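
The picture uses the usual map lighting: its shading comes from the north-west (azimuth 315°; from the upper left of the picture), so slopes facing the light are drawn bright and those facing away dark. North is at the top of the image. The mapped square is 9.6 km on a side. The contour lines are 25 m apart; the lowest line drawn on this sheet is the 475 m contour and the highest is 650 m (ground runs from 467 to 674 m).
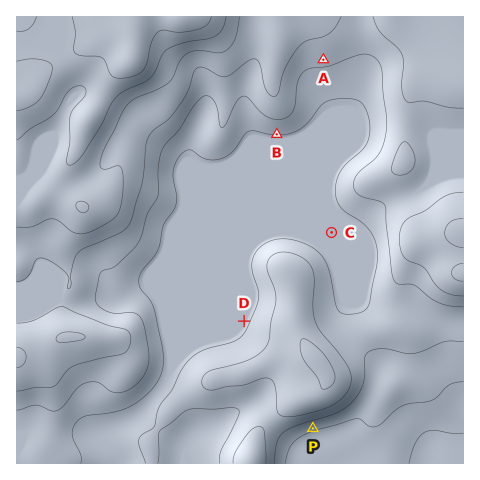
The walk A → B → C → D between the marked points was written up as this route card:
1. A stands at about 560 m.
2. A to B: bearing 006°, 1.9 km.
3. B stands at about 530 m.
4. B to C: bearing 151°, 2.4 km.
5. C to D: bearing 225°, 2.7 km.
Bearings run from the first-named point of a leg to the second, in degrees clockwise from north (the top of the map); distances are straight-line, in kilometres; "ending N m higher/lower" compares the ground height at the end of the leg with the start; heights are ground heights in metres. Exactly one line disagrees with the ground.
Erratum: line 2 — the bearing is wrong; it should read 212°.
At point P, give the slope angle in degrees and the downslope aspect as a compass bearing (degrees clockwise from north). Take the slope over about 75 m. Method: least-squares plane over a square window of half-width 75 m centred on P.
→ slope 5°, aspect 162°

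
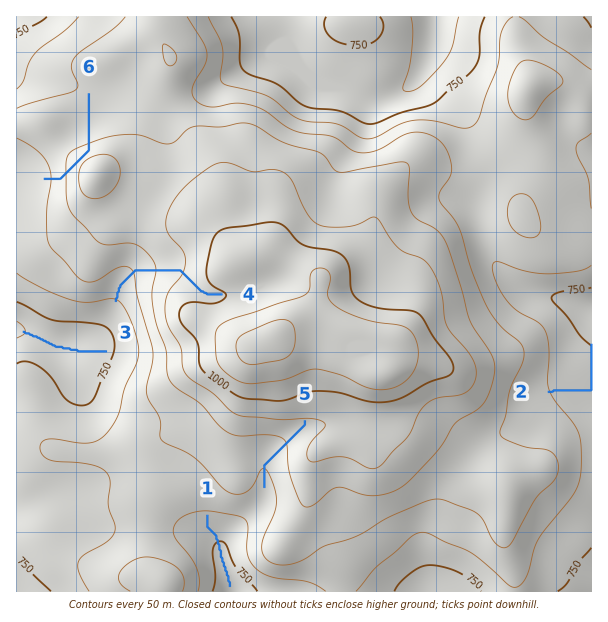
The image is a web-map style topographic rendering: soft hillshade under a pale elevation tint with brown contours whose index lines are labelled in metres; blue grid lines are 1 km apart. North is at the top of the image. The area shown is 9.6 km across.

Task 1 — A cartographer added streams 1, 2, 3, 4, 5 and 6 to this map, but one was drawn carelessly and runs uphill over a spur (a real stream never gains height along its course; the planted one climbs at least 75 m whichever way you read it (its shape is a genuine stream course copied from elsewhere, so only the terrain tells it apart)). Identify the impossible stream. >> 6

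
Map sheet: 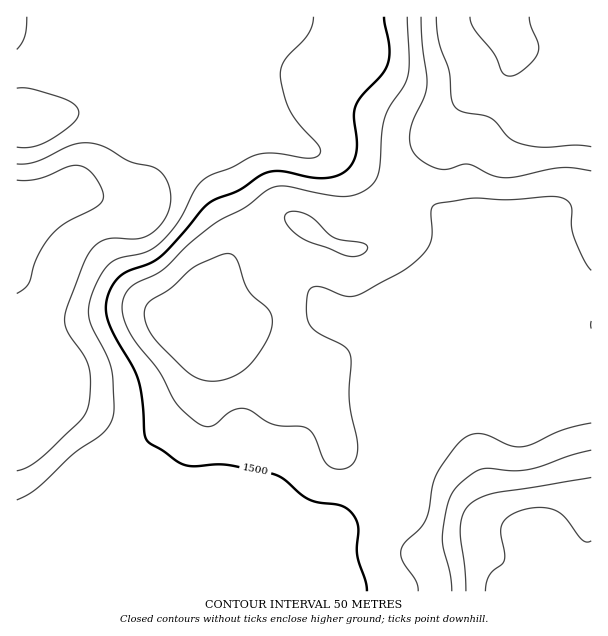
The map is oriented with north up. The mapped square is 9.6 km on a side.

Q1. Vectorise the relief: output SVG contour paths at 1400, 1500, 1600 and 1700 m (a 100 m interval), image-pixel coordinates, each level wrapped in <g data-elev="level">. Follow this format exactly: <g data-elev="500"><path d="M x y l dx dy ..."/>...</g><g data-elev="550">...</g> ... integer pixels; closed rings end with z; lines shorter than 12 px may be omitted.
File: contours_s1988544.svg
<g data-elev="1400"><path d="M17 164l9 0 10-2 39-18 9-1 11 1 12 4 22 13 21 5 8 3 6 6 3 7 4 16-2 11-3 9-7 8-7 7-14 6-24-1-9 2-9 5-8 10-21 51-2 14 3 12 16 24 5 12 1 19-2 21-8 13-35 34-15 11-13 5"/><path d="M27 17l-2 19-8 13"/></g><g data-elev="1500"><path d="M384 17l5 28 0 15-6 13-20 22-8 12-1 10 3 32-3 10-5 9-11 7-14 3-14-1-28-6-13 1-9 4-22 15-25 9-10 9-21 25-21 22-12 8-22 8-9 6-9 13-3 15 1 11 4 12 21 37 6 14 4 22 2 32 4 7 35 23 11 2 31-1 47 9 12 5 16 15 9 6 9 2 20 3 9 3 6 7 5 9-1 31 8 26 2 10"/></g><g data-elev="1600"><path d="M591 450l-19 5-30 11-15 4-14 1-24-3-7 1-9 4-15 13-6 8-4 9-6 33 1 12 7 27 2 16"/><path d="M211 381l19-3 17-10 8-9 9-14 5-10 3-9 0-8-2-6-21-21-5-9-7-22-3-4-4-2-9 1-27 12-23 21-22 14-5 9 1 7 2 9 13 18 31 29 10 6z"/><path d="M345 255l8 2 7-2 7-4 0-5-5-3-21-3-8-3-19-18-10-6-11-2-5 1-3 3 0 4 1 5 13 12 10 6z"/><path d="M421 17l1 25 5 44-3 12-12 25-2 14 2 12 6 9 10 7 10 4 9 0 15-5 6 0 23 11 12 3 13-1 45-9 12 0 18 3"/></g><g data-elev="1700"><path d="M591 541l-4 1-5-2-17-22-11-8-9-2-11 0-20 5-9 6-3 6-1 8 4 19-1 8-2 4-8 6-5 5-3 8-1 8"/><path d="M470 17l3 10 21 27 8 18 4 3 4 1 8-2 7-6 8-8 5-7 0-9-7-18-2-9"/></g>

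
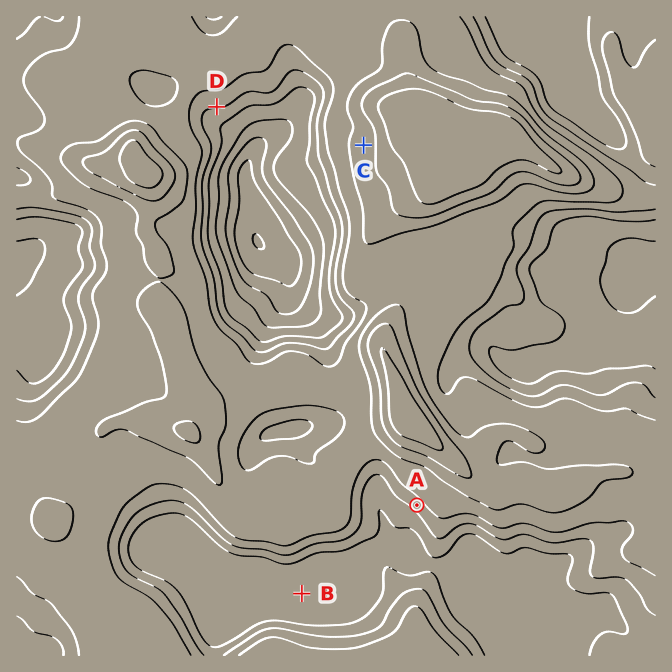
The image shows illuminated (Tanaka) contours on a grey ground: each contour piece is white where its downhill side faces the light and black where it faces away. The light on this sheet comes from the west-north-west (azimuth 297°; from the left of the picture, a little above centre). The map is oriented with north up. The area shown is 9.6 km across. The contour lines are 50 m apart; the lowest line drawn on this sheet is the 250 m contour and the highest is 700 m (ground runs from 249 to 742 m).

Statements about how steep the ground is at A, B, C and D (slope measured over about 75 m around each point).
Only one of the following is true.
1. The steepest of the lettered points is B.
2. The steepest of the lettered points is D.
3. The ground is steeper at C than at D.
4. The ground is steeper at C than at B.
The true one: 4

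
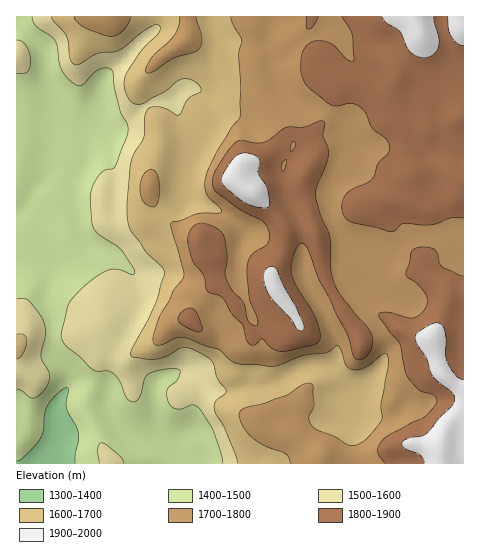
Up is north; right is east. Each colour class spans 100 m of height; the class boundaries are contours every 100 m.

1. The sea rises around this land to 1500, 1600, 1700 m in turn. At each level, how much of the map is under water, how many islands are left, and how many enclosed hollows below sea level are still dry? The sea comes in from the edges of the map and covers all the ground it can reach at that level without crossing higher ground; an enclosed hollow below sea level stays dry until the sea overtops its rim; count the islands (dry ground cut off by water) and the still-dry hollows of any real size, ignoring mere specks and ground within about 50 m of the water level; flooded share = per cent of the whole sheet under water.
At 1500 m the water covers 20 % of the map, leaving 0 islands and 0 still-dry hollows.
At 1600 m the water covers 31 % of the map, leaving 0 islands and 0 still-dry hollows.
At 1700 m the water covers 47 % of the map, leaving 0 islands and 0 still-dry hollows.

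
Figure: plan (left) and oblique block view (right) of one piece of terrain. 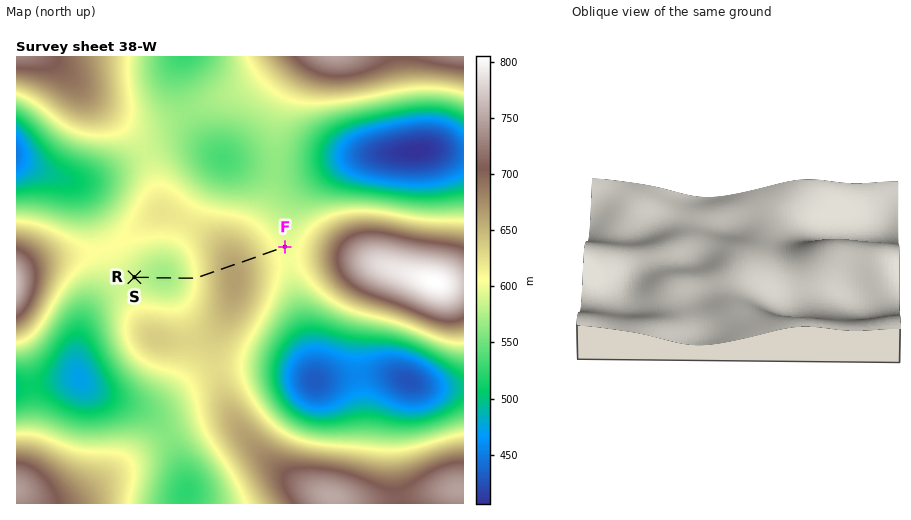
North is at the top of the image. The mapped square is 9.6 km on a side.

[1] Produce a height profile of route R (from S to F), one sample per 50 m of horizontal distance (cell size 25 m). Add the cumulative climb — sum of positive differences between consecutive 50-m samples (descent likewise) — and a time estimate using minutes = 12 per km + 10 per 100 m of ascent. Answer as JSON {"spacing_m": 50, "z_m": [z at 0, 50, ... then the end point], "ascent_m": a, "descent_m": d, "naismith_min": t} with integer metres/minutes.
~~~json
{"spacing_m": 50, "z_m": [584, 583, 581, 580, 578, 577, 575, 574, 573, 572, 571, 570, 570, 570, 570, 571, 572, 574, 576, 579, 581, 585, 588, 592, 596, 601, 605, 610, 615, 619, 624, 629, 633, 638, 642, 646, 649, 653, 655, 658, 659, 661, 662, 662, 662, 661, 660, 658, 656, 653, 650, 647, 644, 640, 636, 633, 629, 625, 621, 617, 614, 611, 608, 605, 603, 601, 600, 599], "ascent_m": 92, "descent_m": 77, "naismith_min": 49}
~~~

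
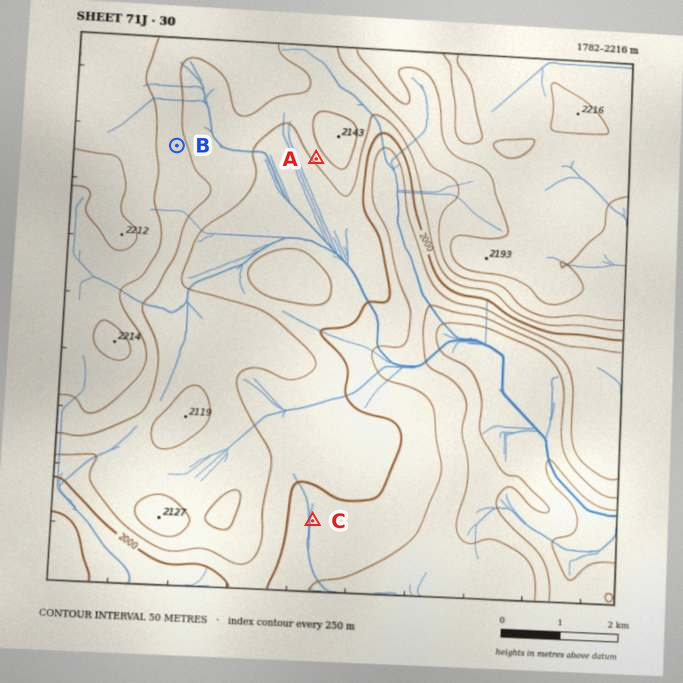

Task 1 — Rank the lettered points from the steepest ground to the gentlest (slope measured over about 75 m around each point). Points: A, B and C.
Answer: A B C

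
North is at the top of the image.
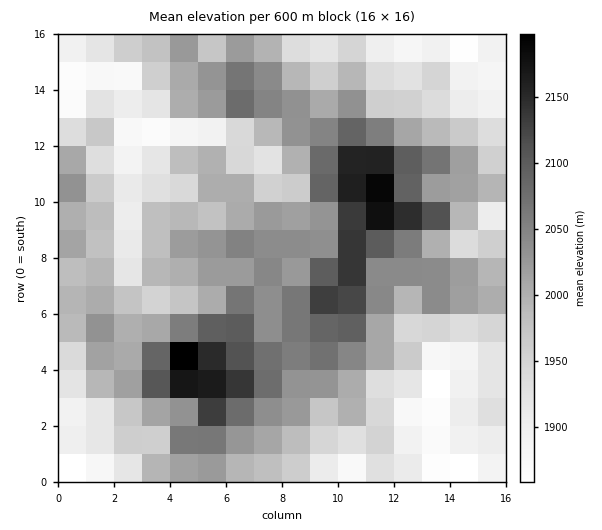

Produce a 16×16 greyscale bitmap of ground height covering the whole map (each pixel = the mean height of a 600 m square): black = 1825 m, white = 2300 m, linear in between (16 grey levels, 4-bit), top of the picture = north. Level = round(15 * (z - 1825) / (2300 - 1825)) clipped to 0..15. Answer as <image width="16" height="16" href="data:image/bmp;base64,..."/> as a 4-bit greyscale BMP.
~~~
<image width="16" height="16" href="data:image/bmp;base64,Qk32AAAAAAAAAHYAAAAoAAAAEAAAABAAAAABAAQAAAAAAIAAAAATCwAAEwsAABAAAAAAAAAAAAAAABEREQAiIiIAMzMzAERERABVVVUAZmZmAHd3dwCIiIgAmZmZAKqqqgC7u7sAzMzMAN3d3QDu7u4A////ABI1ZlVDIzESI0SIZlQ0ISMjVnqHZWQhMzVpu6h2YzEjRmjKmHh2QiNXZnmXiIZERFZUVoeKl1dmVTVmZ2mnd2VlNWZ3d6l2RGU1VWZmq6lTdDNGZEi7hmVjI1VDWKqYZDUhIkV3h2VDEzNmh3Z0RDISJGaHVFQ0IiNFZWUzQiIS"/>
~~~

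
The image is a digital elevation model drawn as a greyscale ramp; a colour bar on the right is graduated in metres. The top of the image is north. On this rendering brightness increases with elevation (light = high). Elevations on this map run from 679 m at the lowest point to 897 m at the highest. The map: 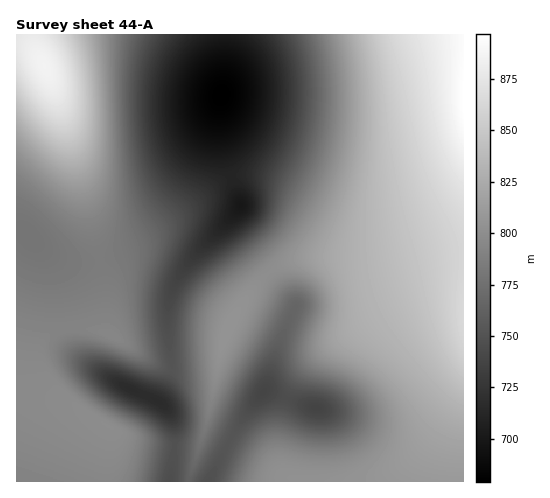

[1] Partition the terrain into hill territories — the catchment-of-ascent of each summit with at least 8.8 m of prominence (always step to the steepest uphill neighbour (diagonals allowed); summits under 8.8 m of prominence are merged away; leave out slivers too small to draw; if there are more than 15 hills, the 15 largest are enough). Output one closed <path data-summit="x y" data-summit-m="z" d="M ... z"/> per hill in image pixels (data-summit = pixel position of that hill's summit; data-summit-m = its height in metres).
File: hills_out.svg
<path data-summit="463 99" data-summit-m="897" d="M463 34l-238 1 0 31-5 34 0 28 8 40 13 37-53 58-10 14-8 19-2 13 0 25 4 37-14 30 12 12 5 14 0 24-4 31 293-1z"/><path data-summit="45 66" data-summit-m="886" d="M224 34l-207 0-1 195 10 3 22 21 21 9 32-2 44-12 20 2 20 8 9-2 47-51-13-37-8-40 0-28 5-34z"/><path data-summit="109 427" data-summit-m="799" d="M20 230l-4 1 0 250 153 1 6-31 0-24-5-14-12-12 14-30-4-37 0-25 4-20 10-18 11-15-8 2-20-8-20-2-44 12-32 2-21-9-22-21z"/>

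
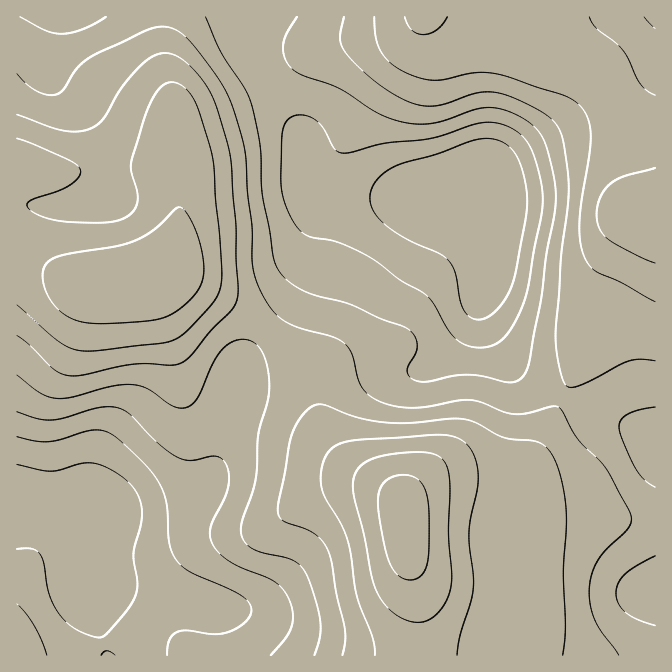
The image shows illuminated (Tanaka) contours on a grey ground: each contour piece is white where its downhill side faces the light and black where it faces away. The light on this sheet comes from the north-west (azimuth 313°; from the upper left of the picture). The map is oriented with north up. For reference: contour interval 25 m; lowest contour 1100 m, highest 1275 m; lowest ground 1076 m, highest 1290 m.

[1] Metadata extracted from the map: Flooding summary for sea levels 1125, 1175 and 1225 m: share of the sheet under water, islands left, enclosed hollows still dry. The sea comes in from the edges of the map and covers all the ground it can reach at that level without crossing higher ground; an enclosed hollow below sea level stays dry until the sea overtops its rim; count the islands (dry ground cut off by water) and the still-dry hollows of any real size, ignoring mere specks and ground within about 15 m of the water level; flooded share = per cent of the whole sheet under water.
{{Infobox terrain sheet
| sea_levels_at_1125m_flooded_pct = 9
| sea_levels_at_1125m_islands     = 0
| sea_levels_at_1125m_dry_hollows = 1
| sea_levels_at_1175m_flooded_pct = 48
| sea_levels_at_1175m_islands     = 0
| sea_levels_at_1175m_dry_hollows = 0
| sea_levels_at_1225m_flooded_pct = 84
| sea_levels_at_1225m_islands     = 0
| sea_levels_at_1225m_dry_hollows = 0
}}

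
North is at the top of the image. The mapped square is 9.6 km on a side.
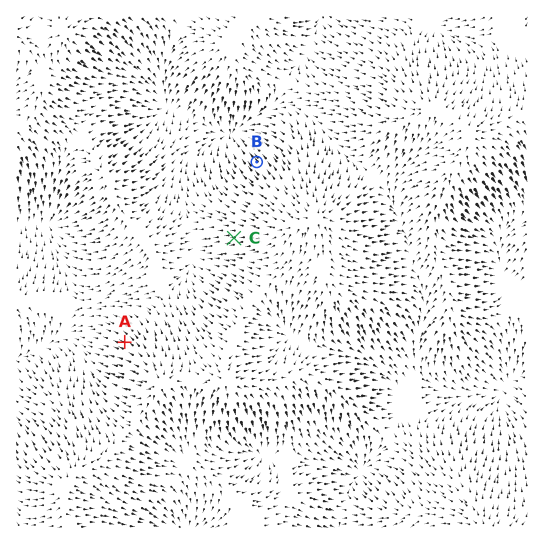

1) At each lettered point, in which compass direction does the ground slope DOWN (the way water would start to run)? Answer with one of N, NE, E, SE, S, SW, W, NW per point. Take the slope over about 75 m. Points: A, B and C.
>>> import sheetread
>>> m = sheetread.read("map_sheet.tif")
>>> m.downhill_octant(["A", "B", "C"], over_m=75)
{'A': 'NW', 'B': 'NW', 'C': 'W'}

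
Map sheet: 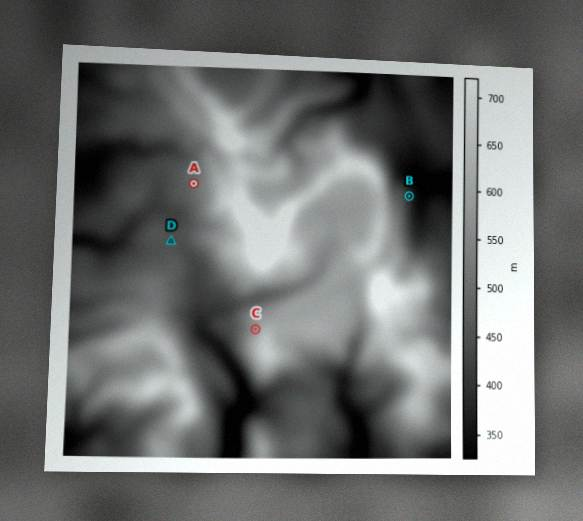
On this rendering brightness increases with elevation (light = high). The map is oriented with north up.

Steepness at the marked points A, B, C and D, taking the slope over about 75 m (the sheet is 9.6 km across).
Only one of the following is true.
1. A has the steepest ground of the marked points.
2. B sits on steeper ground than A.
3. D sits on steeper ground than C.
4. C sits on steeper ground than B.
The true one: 2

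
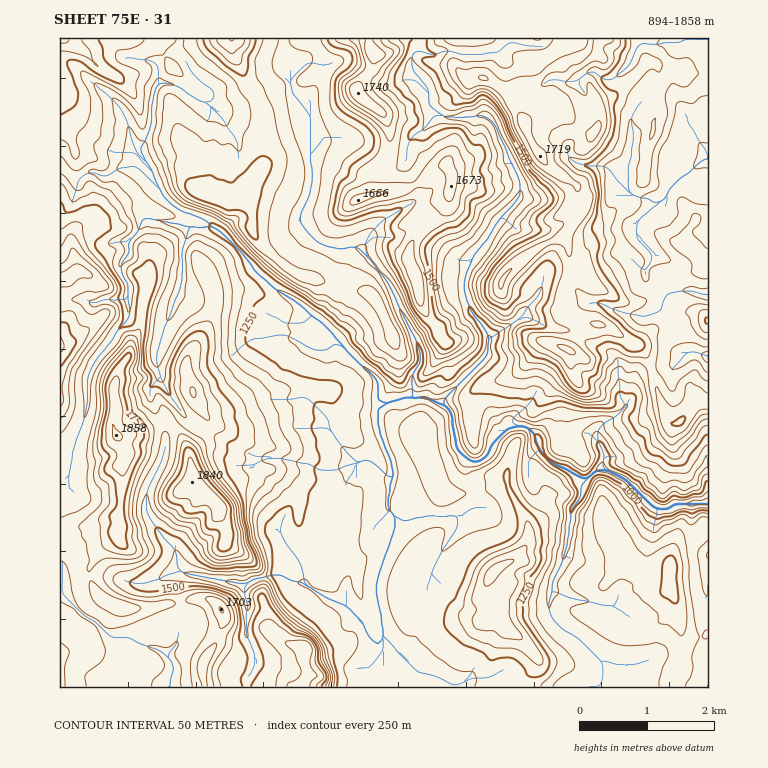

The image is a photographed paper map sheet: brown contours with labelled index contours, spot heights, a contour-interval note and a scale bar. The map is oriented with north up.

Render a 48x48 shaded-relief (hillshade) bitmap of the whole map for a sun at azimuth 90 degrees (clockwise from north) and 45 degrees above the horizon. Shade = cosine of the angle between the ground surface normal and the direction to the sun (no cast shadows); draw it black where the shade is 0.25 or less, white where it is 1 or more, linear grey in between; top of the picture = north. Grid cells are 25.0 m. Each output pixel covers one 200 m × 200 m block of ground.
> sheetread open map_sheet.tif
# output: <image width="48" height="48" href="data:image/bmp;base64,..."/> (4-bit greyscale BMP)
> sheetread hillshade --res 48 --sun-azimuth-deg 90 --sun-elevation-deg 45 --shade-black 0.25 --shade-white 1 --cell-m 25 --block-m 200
<image width="48" height="48" href="data:image/bmp;base64,Qk32BAAAAAAAAHYAAAAoAAAAMAAAADAAAAABAAQAAAAAAIAEAAATCwAAEwsAABAAAAAAAAAAAAAAABEREQAiIiIAMzMzAERERABVVVUAZmZmAHd3dwCIiIgAmZmZAKqqqgC7u7sAzMzMAN3d3QDu7u4A////ALupqqp0ncqGaM/8qZmZmIiJq7qqmZiJu7uqqqqEncqXaN77qZmYiIiYety6mZh5u7uqqqqGfNuWaO7rqpmIiIiHjNypmZmIq6qqqpmXatx2is7KqpiIh3eJzcqYeJmJq6qpmqqYZ9xpy7yqqYiIdmic3bl3iZmJvKmHm7qpZ+17zLqpmXiYdmi97JeJqYiKzYd5upiHecx926qZqXmpdVi97ZiImYeL3Yesy6h4msmM2pmZqWmphTes7qZ4mYeM3Xisuru5h3jeyZmqqXiqhjWs3sd3iZiM3XeJit2lI3v/yYmqqneqmFRp3ulWeaiM3Ydmne2EE7/uqZmqqpeKqYdlrupGerl6zIhlvupTJt/9maqqqqiJqZmFjes1i8p4qXdWzsQ1V+/8maqqqqmJmZmGnOw0nNt1ZodUvpI2e+/sqqqqq5iYmpl4u81SrdyamYdUrpA4vd7cu7uqq5iImph7yr2SnbNYnIY0rcQX3dy8zLuqq5eJqoeMyr2XmjNnvYYindgX3su7zLu6qpeKzJRb3LaNg0VYzZYijes43cu7zMuqq4aL2opJ6lfNczNJzacBnex5zLvMzMuqunecx42H2UnKVEI5zckBrNu6m8zMzLqqymebto3JdomoU0Ip3dsgvbqnnMzMy7qry4eLlIqXaJdWiDFYq+whzslmzczMu6qry5mZZHmIiGI620F4eewhz+g3zcu7uqqryFiXmVZ4hyGd2lWYiu1gr+cp3cu7qqmrkkqXq6VFdiSt2mi5iu3CT/cX3ty6qqqnImyji8oxJEfOyHvLq93aTPokzuy6qqqCFJ5wjewwFYvMmL3Kl8zduuxlne26qqlCNcwjzdoxRniJvcu5ZLut2s2Gi9y6qoM1aMcL3aJKckirzbqYZLu8yc2nety7pyNne7BO7EBbpUm7u8upmaqt2K3HetzKUUiZnHCf6hB9yFiazcqaqZrOxq3He92iFqqpqSDP6jAsymac3LmJh3vdtozIjNsiiqqqlAXe23AFy3a93LqHd6zct3vJm7MZuqqqcyfdy7YBWZm93Kl2m6vLy4rLqjCMupiJlTWsu8tTRFrN3Kh3m4ms3bqqhBSsuoZol0WJq92UI1jO3KmHiZic3LqEJHm8uoQWqZdnndy4Mia+27qXibmby7cSeZm8u5UTiquWjNzcYRS+6qqpmrqrq5MWmZmru5ZEeZmIjN3bIDnO6YrKmYq7unI3mZiby6hUWalmnN3WAa3dyXvKqorMylNYmZiKy6h2Vqp2i83AB9ucy5rLqqu8yVR5qZiKu5mHVJyWesyAGsmM3ZnMqavMuGV6qYeKuph2M63JiroQa6qb7pjMqavMmJaKqXaLupZCJ97bmqYAiqu77qjMqbzbabibmHebuoQBjN3IVoQWmKu73bm7qsy2fMqJmGerqZQCvdylI3eJqrusy7qqq8ppvMmahlnLqZcxbO2DNYq5iJvLu5qqqpisuqmYU2zbqYhhGe2WaJmYmHirzam6qqvLqqqWM3zcqXVCS92laJqZmYiKzdqqqg=="/>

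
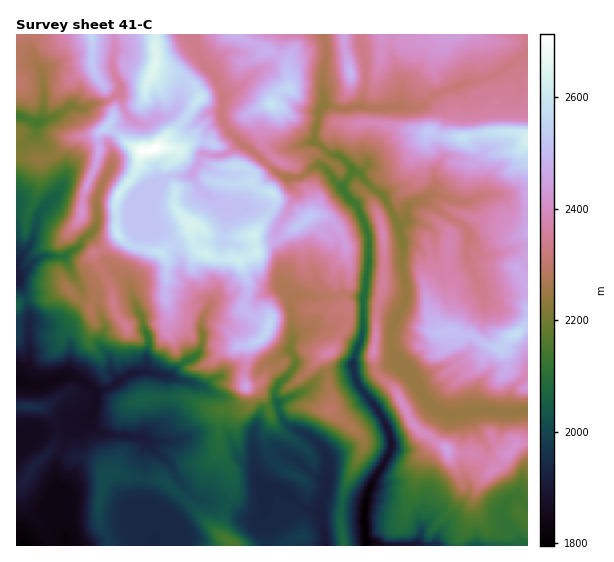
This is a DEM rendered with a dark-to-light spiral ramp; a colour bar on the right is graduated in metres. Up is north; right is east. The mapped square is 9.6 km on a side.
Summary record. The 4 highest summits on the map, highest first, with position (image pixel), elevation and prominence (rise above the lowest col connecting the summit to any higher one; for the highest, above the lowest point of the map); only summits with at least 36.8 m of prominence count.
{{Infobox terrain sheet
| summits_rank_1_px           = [153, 149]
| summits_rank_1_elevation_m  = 2713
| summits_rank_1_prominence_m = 918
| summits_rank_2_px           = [154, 68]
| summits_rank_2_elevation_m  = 2652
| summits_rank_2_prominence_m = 107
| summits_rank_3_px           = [190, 224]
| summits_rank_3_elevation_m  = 2641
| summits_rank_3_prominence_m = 91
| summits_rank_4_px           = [199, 99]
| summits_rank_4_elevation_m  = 2601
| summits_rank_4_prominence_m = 37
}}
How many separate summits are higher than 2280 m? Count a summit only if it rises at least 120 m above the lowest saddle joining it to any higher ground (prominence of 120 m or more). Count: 5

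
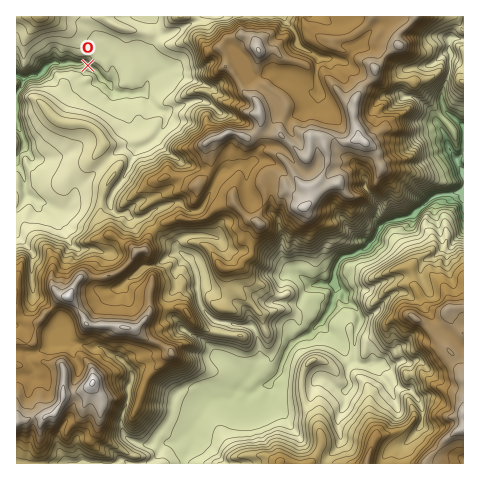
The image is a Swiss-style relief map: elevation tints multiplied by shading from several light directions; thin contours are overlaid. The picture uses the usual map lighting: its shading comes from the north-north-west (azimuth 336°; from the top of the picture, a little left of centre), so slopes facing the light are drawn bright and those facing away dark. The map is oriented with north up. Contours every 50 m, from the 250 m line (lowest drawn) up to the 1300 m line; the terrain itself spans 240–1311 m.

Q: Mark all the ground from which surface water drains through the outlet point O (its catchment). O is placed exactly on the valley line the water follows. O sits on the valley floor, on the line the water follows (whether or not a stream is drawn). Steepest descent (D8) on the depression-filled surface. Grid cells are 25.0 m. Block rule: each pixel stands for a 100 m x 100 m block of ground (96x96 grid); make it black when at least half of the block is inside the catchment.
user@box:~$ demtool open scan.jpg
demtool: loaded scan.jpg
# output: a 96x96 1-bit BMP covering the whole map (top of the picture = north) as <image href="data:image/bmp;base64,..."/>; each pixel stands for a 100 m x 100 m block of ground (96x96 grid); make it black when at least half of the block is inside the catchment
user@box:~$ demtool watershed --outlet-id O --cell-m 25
<image width="96" height="96" href="data:image/bmp;base64,Qk2+BAAAAAAAAD4AAAAoAAAAYAAAAGAAAAABAAEAAAAAAIAEAAATCwAAEwsAAAIAAAAAAAAA////AAAAAAAAAAAAAAAAAAAAAAAAAAAAAAAAAAAAAAAAAAAAAAAAAAAAAAAAAAAAAAAAAAAAAAAAAAAAAAAAAAAAAAAAAAAAAAAAAAAAAAAAAAAAAAAAAAAAAAAAAAAAAAAAAAAAAAAAAAAAAAAAAAAAAAAAAAAAAAAAAAAAAAAAAAAAAAAAAAAAAAAAAAAAAAAAAAAAAAAAAAAAAAAAAAAAAAAAAAAAAAAAAAAAAAAAAAAAAAAAAAAAAAAAAAAAAAAAAAAAAAAAAAAAAAAAAAAAAAAAAAAAAAAAAAAAAAAAAAAAAAAAAAAAAAAAAAAAAAAAAAAAAAAAAAAAAAAAAAAAAAAAAAAAAAAAAAAAAAAAAAAAAAAAAAAAAAAAAAAAAAAAAAAAAAAAAAAAAAAAAAAAAAAAAAAAAAAAAAAAAAAAAAAAAAAAAAAAAAAAAAAAAAAAAAAAAAAAAAAAAAAAAAAAAAAAAAAAAAAAAAAAAAAAAAAAAAAAAAAAAAAAAAAAAAAAAAAAAAAAAAAAAAAAAAAAAAAAAAAAAAAAAAAAAAAAAAAAAAAAAAAAAAAAAAAAAAAAAAAAAAAAAAAAAAAAAAAAAAAAAAAAAAAAAAAAAAAAAAAAAAAAAAAAAAAAAAAAAAAAAAAAAAAAAAAAAAAAAAAAAAAAAAAAAAAAAAAAAAAAAAAAAAAAAAAAAAAAAAAAAAAAAAAAAAAAAAAAAAAAAAAAAAAAAAAAAAAAAAAAAAAAAADwAAAAAAAAAAAAAAHwAAAAAAAAAAAAAAfwAAAAAAAAAAAAAA/4AAAAAAAAAAAAAB/8AAAAAAAAAAAAAD/+AAAAAAAAAAAAAD//zgAwAAAAAAAAAD///4BwAAAAAAAAAD///8D4AAAAAAAAAD////n4AgAAAAAAAD/////4BgAAAAAAAB/////8DgAAAAAAAB/////4PgAAAAAAAB/////4PgAAAAAAAA/////4f4AAAAAAAAf////4f8AAAAAAAAf//////8AAAAAAAAf//////8AAAAAAAA///////+AAAAAAAB///////+AAAAAAAD//////+eAAAAAAAD//////8cAAAAAAAB//////4cAAAAAAAD//////wcAAAAAAAD//////gAAAAAAAAH/////4AAAAAAAAAP/////wAAAAAAAAf//////4AAAAAAAA///////wAAAAAAAB///////wAAAAAAAB///////wAAAAAAAB///////wAAAAAAAA///////gAAAAAAAAf/////+AAAAAAAAAP/////8AAAAAAAAAH/////8AAAAAAAAAB/////4AAAAAAAAAA/////4AAAAAAAAAAf////wAAAAAAAAAAP////gAAAAAAAAAAH////gAAAAAAAAAAH////gAAAAAAAAAAH////AAAAAAAAAAAP///4AAAAAAAAAAA//+DwAAAAAAAAAAB//8AAAAAAAAAAAAD//gAAAAAAAAAAAAP/4AAAAAAAAAAAAAf/gAAAAAAAAAAAAA/+AAAAAAAAAAAAA="/>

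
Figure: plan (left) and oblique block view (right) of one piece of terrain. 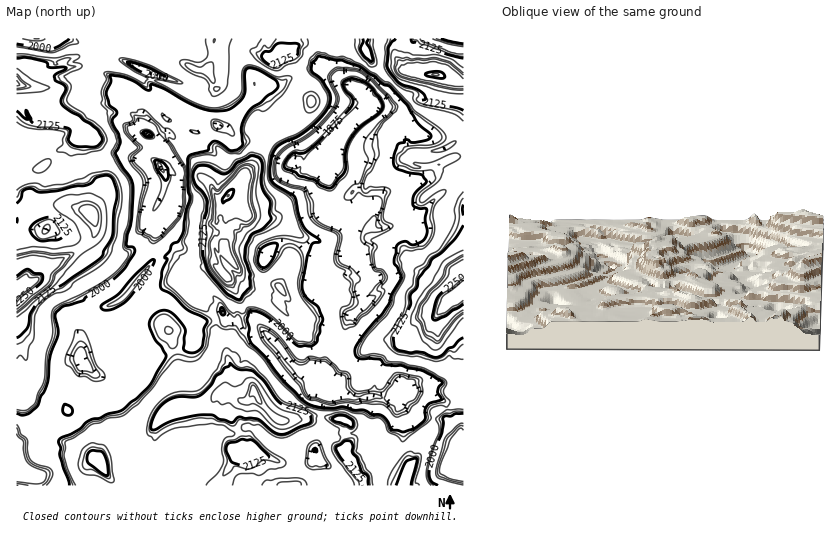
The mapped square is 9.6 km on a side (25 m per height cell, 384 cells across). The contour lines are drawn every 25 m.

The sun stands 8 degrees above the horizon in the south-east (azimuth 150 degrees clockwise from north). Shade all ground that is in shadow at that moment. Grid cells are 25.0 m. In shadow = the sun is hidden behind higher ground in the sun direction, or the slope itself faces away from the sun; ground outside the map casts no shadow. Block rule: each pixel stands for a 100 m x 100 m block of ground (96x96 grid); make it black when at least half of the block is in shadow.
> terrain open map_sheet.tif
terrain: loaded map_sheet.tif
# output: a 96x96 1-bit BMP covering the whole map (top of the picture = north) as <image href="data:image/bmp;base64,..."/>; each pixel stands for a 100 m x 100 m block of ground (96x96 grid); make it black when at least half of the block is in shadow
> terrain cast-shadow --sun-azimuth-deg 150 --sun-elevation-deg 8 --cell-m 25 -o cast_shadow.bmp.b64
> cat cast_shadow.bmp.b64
<image width="96" height="96" href="data:image/bmp;base64,Qk2+BAAAAAAAAD4AAAAoAAAAYAAAAGAAAAABAAEAAAAAAIAEAAATCwAAEwsAAAIAAAAAAAAA////AAAAAAD+AAAAAEAB8AAAwMf/AAAAAGAB+AAB4D+PAAAAADAB8AAh4D4GAAAAABgAAfAg8DwAIAAAABgAA/AB8BgAJgAAABgAA+AA+AAAZwAAAAgDAcCA/ABgZ+AAAAgGAAAA/ABgZ+AAAAwMABwAeABg98AAAA/4AB8AMAAA/4AAAB/wAB8AeACA/gAAAB/AAB8A/AAA/wAIAB/AABwB/wAA/+AIAAAAAAAB/4AAP/4cAAAAQBEe/4AAD/8cAAABwz/8f4AAJ//eAAABv//8/8AAI///AAAA//////gAAP//7gCA//////AAAAf//4HB///9/+AAAAP//4Hh//8A//AAAAH//8Dgf/8AfzgAAOD//+Dg7/8AHjAAB+D/B/DIz/8AAAAAB8D/A/jxn/AAAAAADwB/gf/gD8AAAAAADAB/z/vgA4AAAAAAAAAf///AAAAAAAAAAAAH/78YAAAAAAAAAAAAH4gwAADAAAAAAAAAD8BgAADggAAAAAAAB8AAAADggAAAAAAAA8AAAADxwAAAAAAAA84AAAP5wAAAAAAAAf4AAAP94gAAAAAMAcwAAAP/4AAAAAAPAAgAAAP/9kAAAAAPgAAAAAP//sAAAAAHAAAAAAD//uAAADwAAAAAAgD//+AAAD4AAAAAAAD///AAAB8AAAAAAAD///gAAA+AAAAAAAB///wAAAfBAAABgAB///6QAAPBgAADAAA////8AAHhgAAGAAB////4AADzwAAOAAN///7wAAB74MAPAAY5//zgAAA78MAfgAQ5////4AAD4cAPgAAZ////+AEB+cAPwAAf//7/4AGB88AH8AAb//7/wAAG88AB4AAB//7/4AAfO/AAAAA///4/4AA/v/AAABh///+fgAA//8AAAHh///+HAAAP/8AAAPA///8AAAAH/+AAAeAf/+4AAAAH/+AAAMAG/8cABAAH/+AAAAAG/8OAH4AD//AAAAAPfOPAH4AD//gAAAAHHnPHDwAB/9wAYAIHDzv//gAB//wB/DMBD4L//4AB/P4B/HvgD8D//8AB/PwD///gD+D///gB/P4D//7wB/CB//AD/v8B//74AAAID+BD///gfD74ADgEA+AD///gOB78AB4AAIAB///wAA584AIAAAAA///wAAY48+AAAAAA///gAAcA/4AAAABg///gAAcg//AAMADcf//AAA+4//AAMACY//+AAA+cf+AAIEAA//+AAAfcAAAAAYAAf//AAAf+AAAAA4AAn//AAAP/AAAADwAAH/3gAAH/gAAAHggAA+H+AAD/wAAAPBAAAAH+AAB/wAAAMAAAAAD/ggB/AAAAAAAAAAB/xwB/BgAAAAAAAAAfxwH4BAAAAAAAAEAP5ABwAABg4AAA8AAH4AAAAADAwAAfwAAAIYAAAACAAAB+AAAAAQAAAeEDwAD4AQAAAQAAQeIB+AHAD4AAAAAB4d7/4AAAH8AAAAAD////+AAAGYAMAAAD////4AAAAAAfAAAH//7//AAAAAAf8ABn////+AAAAAAfwADH//4="/>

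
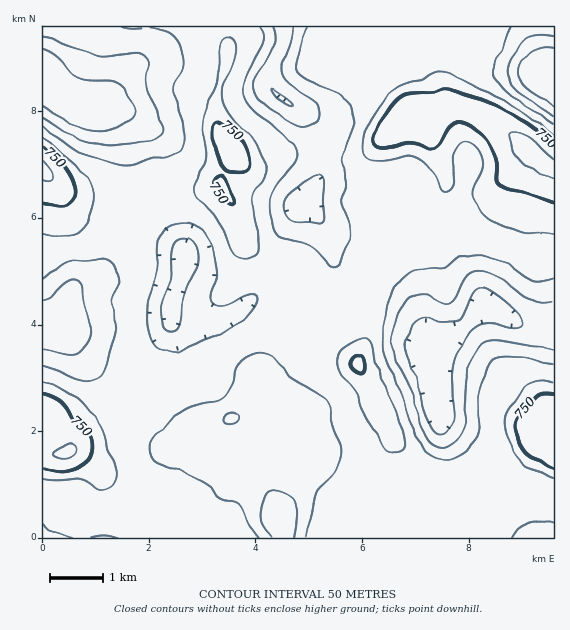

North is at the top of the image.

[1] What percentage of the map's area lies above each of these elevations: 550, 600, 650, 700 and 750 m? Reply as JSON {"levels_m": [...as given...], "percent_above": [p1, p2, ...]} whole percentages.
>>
{"levels_m": [550, 600, 650, 700, 750], "percent_above": [95, 86, 63, 16, 7]}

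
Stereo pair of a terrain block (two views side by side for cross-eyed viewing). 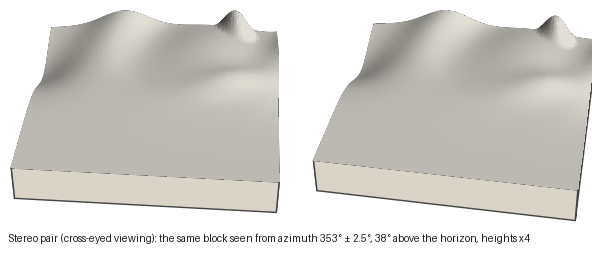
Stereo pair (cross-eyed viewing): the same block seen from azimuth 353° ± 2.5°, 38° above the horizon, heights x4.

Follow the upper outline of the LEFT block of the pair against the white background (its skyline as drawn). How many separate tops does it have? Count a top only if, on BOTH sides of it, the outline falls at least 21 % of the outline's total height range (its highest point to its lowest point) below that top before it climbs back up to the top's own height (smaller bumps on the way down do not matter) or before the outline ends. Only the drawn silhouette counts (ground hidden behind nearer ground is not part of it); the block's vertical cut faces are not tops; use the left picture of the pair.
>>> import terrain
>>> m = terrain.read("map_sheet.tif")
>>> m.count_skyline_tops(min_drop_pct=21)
1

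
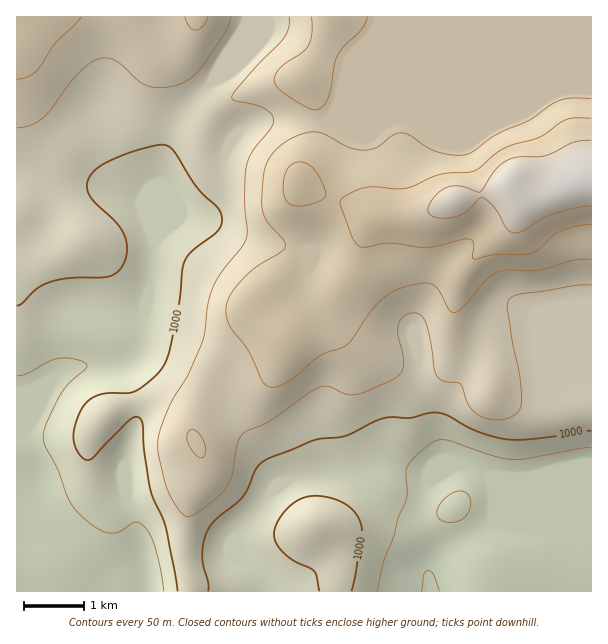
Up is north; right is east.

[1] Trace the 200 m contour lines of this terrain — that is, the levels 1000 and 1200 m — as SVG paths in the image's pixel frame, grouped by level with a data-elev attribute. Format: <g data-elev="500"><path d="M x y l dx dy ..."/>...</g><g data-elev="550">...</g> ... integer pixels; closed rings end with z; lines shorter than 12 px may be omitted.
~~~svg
<g data-elev="1000"><path d="M208 591l0-7-5-18-1-11 2-13 3-11 9-12 26-21 6-9 9-21 5-6 8-4 45-18 32-5 36-17 9-1 18 1 22-5 14 2 22 12 14 6 25 6 29 0 55-8"/><path d="M352 591l10-54 0-9-2-7-7-11-11-8-15-5-15-1-13 4-12 9-10 15-3 12 3 9 8 9 9 7 17 7 4 4 5 19"/><path d="M17 306l6-3 14-15 11-5 21-5 39-1 8-4 6-6 3-7 2-9-1-9-2-8-8-12-24-22-5-12 1-8 4-7 7-6 11-6 19-8 21-6 11-2 7 1 8 8 22 35 21 21 3 9-3 10-5 5-22 17-8 12-5 39-7 39-4 16-6 11-10 11-17 12-7 2-24 1-14 5-10 12-6 21 0 9 3 9 6 8 6 2 6-4 36-37 6-2 4 3 2 6 1 26 6 34 3 12 13 29 12 64"/></g><g data-elev="1200"><path d="M591 140l-18 2-28 14-26 1-10 3-7 4-7 6-15 22-19-6-14 1-6 4-7 6-5 7-1 6 2 5 7 3 18-1 11-5 13-13 3-2 6 4 7 8 12 20 5 3 4 1 8-2 16-11 12-6 23-6 16-2"/></g>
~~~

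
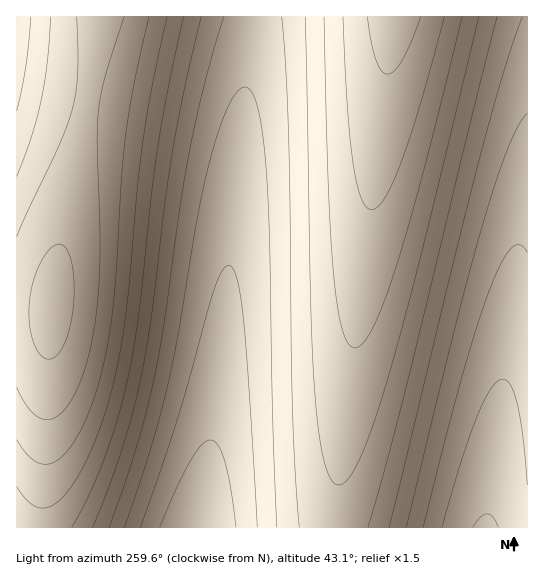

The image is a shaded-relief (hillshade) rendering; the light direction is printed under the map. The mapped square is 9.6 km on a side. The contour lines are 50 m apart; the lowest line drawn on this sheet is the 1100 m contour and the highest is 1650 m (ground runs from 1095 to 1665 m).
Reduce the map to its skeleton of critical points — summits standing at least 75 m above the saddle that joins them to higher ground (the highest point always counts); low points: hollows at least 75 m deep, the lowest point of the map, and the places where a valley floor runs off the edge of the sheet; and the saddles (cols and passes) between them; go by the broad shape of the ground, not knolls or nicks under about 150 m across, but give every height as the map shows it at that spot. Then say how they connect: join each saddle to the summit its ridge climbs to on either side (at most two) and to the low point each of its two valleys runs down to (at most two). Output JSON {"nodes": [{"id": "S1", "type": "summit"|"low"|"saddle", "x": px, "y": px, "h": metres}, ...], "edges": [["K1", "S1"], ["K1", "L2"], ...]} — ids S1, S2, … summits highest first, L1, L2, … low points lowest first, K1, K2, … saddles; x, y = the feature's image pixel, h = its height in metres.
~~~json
{"nodes": [
{"id": "S1", "type": "summit", "x": 51, "y": 305, "h": 1665},
{"id": "S2", "type": "summit", "x": 394, "y": 17, "h": 1571},
{"id": "L1", "type": "low", "x": 486, "y": 527, "h": 1095},
{"id": "L2", "type": "low", "x": 197, "y": 527, "h": 1157},
{"id": "L3", "type": "low", "x": 17, "y": 18, "h": 1464},
{"id": "K1", "type": "saddle", "x": 87, "y": 95, "h": 1605},
{"id": "K2", "type": "saddle", "x": 253, "y": 17, "h": 1325}],
"edges": [["K1", "S1"], ["K1", "L2"], ["K1", "L3"], ["K2", "S1"], ["K2", "S2"], ["K2", "L2"]]}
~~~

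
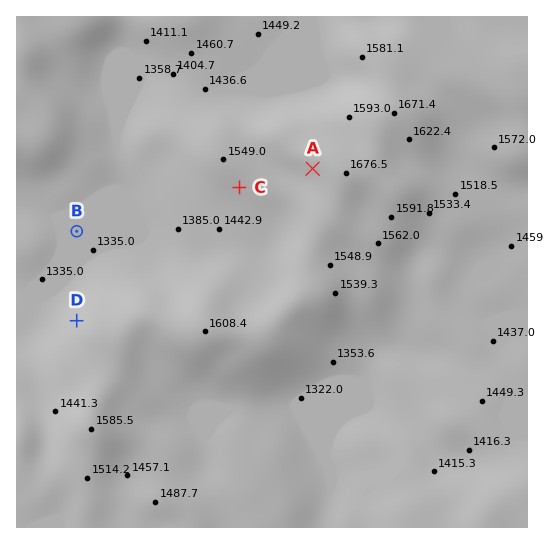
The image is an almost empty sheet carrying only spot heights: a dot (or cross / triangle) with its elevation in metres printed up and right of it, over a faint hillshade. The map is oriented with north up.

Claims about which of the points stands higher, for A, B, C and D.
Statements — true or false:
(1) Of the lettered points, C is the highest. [false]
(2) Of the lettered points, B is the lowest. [true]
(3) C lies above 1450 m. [true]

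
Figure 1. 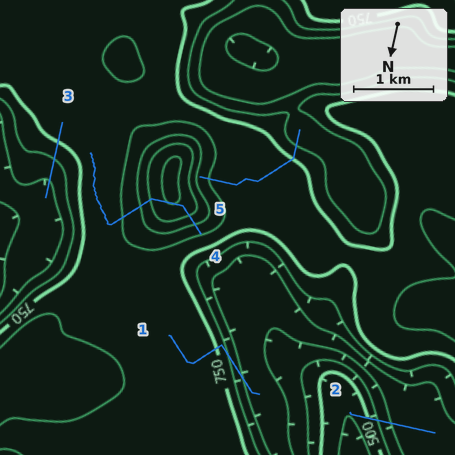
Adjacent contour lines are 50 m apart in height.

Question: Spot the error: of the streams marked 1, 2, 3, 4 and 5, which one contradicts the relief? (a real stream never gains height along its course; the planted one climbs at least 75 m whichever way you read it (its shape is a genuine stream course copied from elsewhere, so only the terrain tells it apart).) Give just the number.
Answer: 4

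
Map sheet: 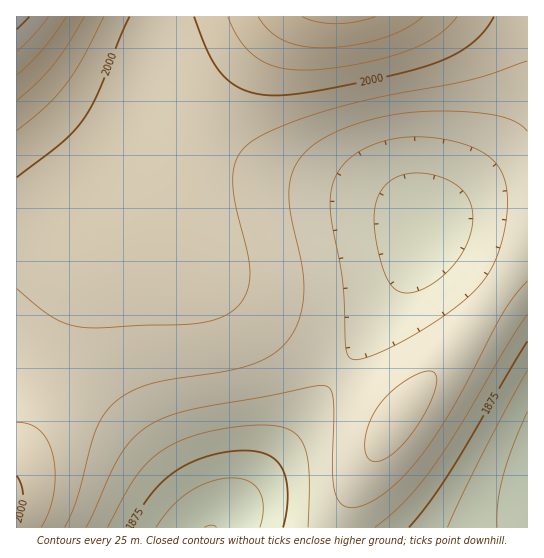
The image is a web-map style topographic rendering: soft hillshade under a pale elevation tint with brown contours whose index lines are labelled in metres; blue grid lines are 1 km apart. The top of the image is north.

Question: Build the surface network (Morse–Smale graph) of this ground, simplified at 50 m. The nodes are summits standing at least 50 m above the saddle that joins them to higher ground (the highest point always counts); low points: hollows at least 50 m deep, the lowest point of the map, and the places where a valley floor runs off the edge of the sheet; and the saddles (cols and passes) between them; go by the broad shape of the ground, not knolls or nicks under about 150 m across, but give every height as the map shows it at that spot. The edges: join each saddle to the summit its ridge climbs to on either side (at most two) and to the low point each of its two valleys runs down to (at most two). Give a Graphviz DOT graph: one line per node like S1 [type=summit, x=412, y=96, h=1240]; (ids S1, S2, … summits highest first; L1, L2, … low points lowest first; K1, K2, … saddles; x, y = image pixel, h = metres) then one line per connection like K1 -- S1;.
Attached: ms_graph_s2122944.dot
graph terrain {
  S1 [type=summit, x=17, y=17, h=2139];
  S2 [type=summit, x=338, y=17, h=2081];
  L1 [type=low, x=527, y=509, h=1809];
  L2 [type=low, x=211, y=526, h=1825];
  K1 [type=saddle, x=159, y=17, h=1989];
  K2 [type=saddle, x=339, y=527, h=1913];
  K1 -- S1;
  K1 -- S2;
  K1 -- L1;
  K2 -- S1;
  K2 -- L1;
  K2 -- L2;
}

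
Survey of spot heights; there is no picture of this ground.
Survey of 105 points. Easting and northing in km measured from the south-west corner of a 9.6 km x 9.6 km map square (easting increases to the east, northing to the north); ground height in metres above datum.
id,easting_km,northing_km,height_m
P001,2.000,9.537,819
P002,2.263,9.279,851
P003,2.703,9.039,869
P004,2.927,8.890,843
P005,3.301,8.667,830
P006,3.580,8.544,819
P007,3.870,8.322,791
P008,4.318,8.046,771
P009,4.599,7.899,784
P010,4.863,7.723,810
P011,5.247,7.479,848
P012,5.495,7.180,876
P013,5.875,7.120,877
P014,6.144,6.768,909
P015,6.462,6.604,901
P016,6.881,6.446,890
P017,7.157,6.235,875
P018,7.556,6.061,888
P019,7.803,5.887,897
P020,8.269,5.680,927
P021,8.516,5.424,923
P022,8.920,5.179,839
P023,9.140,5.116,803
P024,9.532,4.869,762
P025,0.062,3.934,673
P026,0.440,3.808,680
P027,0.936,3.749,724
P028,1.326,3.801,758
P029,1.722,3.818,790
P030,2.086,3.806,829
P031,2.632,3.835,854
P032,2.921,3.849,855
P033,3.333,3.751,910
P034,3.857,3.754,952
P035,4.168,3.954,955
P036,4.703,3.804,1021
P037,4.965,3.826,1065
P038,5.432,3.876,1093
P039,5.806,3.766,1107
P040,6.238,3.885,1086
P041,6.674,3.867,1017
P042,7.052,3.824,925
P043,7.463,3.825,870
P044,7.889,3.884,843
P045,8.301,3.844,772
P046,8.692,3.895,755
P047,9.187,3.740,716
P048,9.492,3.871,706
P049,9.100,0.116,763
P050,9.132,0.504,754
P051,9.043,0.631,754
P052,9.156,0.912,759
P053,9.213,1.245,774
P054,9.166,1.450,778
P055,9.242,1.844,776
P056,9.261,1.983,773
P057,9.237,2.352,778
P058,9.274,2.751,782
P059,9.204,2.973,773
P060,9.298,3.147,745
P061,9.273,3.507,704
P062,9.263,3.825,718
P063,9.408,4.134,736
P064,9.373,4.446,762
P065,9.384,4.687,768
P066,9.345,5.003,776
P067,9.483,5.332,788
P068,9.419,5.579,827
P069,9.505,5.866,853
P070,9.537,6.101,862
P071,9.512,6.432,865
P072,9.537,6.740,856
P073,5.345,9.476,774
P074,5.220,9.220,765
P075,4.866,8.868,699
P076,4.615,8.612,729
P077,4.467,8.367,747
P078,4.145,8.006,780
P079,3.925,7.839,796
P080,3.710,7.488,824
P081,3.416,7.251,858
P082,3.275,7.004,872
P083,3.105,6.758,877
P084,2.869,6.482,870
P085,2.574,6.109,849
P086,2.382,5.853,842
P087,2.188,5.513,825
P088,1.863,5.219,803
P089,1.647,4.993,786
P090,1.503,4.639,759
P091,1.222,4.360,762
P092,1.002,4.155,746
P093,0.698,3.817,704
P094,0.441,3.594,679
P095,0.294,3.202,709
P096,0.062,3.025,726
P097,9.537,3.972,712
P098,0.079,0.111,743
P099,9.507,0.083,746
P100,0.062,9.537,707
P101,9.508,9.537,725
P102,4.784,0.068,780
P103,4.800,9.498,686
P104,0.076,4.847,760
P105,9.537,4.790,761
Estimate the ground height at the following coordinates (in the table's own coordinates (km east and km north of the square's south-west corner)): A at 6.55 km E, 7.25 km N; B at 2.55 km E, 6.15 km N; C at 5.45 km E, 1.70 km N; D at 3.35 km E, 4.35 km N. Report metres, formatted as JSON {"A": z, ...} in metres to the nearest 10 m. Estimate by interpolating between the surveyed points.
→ {"A": 850, "B": 850, "C": 930, "D": 890}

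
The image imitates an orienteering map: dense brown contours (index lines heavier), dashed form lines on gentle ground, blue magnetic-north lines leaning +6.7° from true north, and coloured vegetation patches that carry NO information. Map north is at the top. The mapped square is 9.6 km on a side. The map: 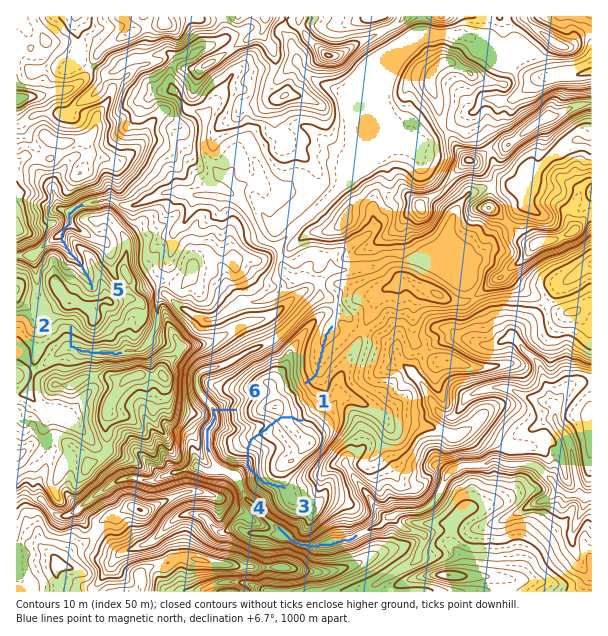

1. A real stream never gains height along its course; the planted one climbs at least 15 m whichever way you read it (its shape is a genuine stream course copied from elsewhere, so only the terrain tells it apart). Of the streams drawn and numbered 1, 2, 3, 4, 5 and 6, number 3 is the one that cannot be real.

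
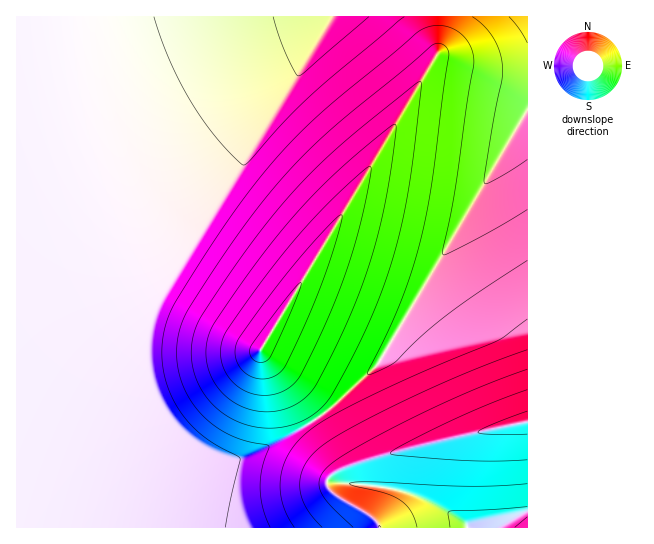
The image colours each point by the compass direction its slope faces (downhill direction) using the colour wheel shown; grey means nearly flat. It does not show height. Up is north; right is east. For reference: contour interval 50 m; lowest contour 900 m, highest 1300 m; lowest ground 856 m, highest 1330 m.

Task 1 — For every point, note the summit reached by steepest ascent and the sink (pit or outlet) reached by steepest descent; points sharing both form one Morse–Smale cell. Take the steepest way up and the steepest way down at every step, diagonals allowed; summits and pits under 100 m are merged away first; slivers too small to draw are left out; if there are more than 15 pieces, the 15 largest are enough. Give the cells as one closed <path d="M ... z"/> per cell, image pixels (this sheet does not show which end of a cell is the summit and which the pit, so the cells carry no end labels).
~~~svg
<path d="M438 16l-421 0-1 397 2 2 48 5 57 11 110 29 5 0 20-8 57-32-19-29-33-37-2-5 175-292 3-7z"/><path d="M17 413l0 115 511-1-1-106-85 19-95 25-30-45-59 32-20 8-5 0-110-29z"/><path d="M527 16l-88 1 0 33-3 7-172 286-3 6 2 5 28 31 24 34 26-19 39-38 148-251z"/><path d="M527 112l-147 250-39 38-25 19 31 46 95-25 84-17 2-2z"/>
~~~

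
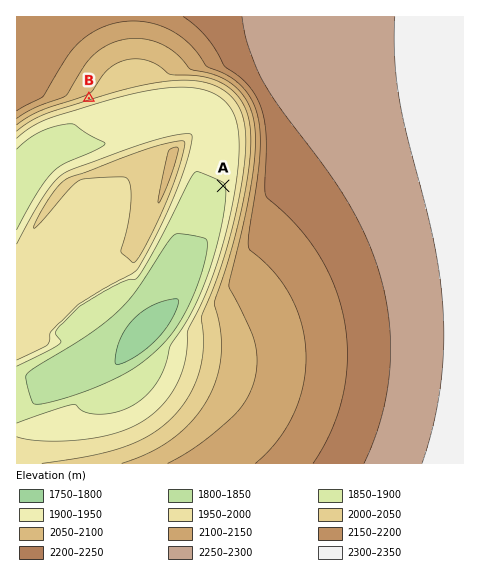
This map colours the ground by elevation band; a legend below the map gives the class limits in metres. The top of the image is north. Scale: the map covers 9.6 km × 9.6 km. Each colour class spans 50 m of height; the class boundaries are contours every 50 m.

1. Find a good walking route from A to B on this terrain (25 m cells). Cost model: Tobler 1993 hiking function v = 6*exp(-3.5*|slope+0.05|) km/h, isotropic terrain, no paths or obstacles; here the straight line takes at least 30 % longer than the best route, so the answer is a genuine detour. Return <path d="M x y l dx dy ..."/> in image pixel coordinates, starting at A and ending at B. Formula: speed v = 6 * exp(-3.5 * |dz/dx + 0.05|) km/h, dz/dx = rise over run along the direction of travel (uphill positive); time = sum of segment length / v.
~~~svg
<path d="M223 186l-21-42-1-1-5-10-2-2-65-33-40 0"/>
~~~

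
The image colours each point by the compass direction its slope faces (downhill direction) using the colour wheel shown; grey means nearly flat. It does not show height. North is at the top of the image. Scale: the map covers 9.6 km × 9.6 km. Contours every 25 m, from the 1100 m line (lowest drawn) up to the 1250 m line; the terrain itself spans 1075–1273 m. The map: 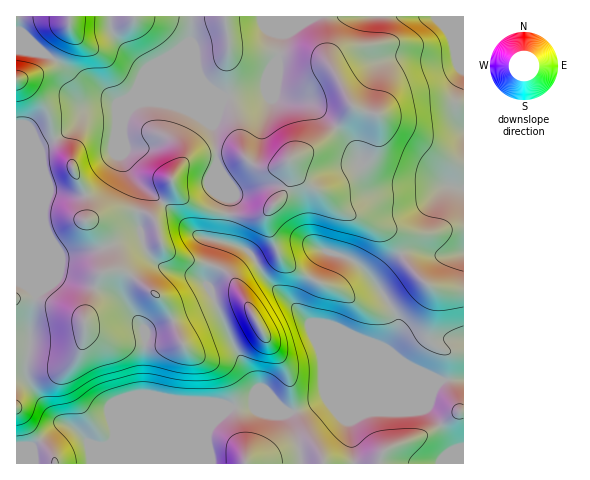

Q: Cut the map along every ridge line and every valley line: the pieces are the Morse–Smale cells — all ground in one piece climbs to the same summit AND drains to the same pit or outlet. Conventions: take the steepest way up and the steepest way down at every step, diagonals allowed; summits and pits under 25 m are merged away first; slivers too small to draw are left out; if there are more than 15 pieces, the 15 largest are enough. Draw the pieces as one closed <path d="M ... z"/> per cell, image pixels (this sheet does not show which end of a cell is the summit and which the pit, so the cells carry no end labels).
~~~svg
<path d="M153 96l-13 2-23 10-26 4-24 21-26 13-5 8 0 144-6 27 0 22-5 23 1 8 22 32 11 11 14 6 16 16 12 3 11-2 89-37 54-1 12 6 19-1-17-18-10-4-6-7-22-42-20-50-5-6 12-43-15-3-9-5-21-22-39-32-12-20 4-14-4-14 1-9 5-10 8-7z"/><path d="M314 16l-297 0-1 33 33 7 11 7 22 21 24 10 10 8 18-6 19 0-17 9-8 7-5 10-1 9 4 14-4 14 12 20 39 32 21 22 9 5 21 4 6-42-13-31-1-30-3-8 0-7 7-19 5-9 39-5 14-32 3-23z"/><path d="M323 16l-8 0-20 13-11 5-3 2-3 23-12 30-41 7-12 28 4 45 13 31-6 39 1 3 23 8 7 9 9 18 37 37 0-12 26-50 27 9 21 21 3-6 23-23-7-14-8-7-43-20-25-22 39-22 11-10 7-17 4-16-2-11-16-4-10-6-19-35-6-13z"/><path d="M463 16l-139 1 2 39 6 13 19 35 10 6 16 4 2 11-4 16-7 17-11 10-39 22 25 22 43 20 8 7 8 15 8-4 10 0 17 5 15 0 12-3z"/><path d="M328 252l-3 1-24 49 0 9 5 9 10 6 84 34 32 18 10 3-89 39-3 3 0 7 4 33 109 1 1-173-26-2-11-5-12-11-13-19-24 22-3 6-21-21z"/><path d="M222 241l-4 0-2 5-10 38 5 6 20 50 22 42 6 7 10 4 17 19 7 1 11-4 19-10 47-19 68-1-32-14-6-5-91-37-45-46-9-18-7-9z"/><path d="M441 380l-71 0-77 33-26-1-12-6-24 1-20 19-4 7 4 30 143 1-4-34 0-7 3-3 23-12 56-22z"/><path d="M18 282l-2 1 1 181 194-1-4-30 4-7 19-19-29 0-96 39-16-3-16-16-14-6-11-11-22-32-1-8 5-23 0-22 6-31z"/><path d="M20 50l-4 0 0 231 8 3 11 10 1-140 2-6 29-15 24-21 26-4 27-11-10-1-18 6-10-8-24-10-22-21-11-7z"/><path d="M420 250l-10 0-7 3-1 3 21 25 15 8 26 1-1-37-26 2z"/>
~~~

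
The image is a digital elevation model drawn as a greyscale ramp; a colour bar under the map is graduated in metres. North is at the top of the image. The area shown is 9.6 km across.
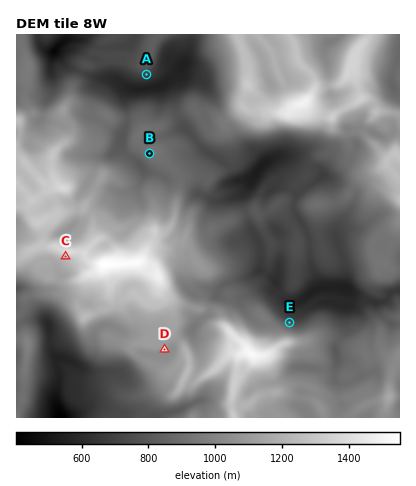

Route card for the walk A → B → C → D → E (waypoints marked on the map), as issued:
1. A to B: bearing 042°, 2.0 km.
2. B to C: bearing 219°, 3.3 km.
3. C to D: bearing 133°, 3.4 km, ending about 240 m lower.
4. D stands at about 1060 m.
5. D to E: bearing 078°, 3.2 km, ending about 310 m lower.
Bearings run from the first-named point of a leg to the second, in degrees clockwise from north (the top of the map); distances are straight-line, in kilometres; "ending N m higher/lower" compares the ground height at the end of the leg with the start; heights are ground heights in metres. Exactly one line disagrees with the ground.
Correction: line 1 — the bearing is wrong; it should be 178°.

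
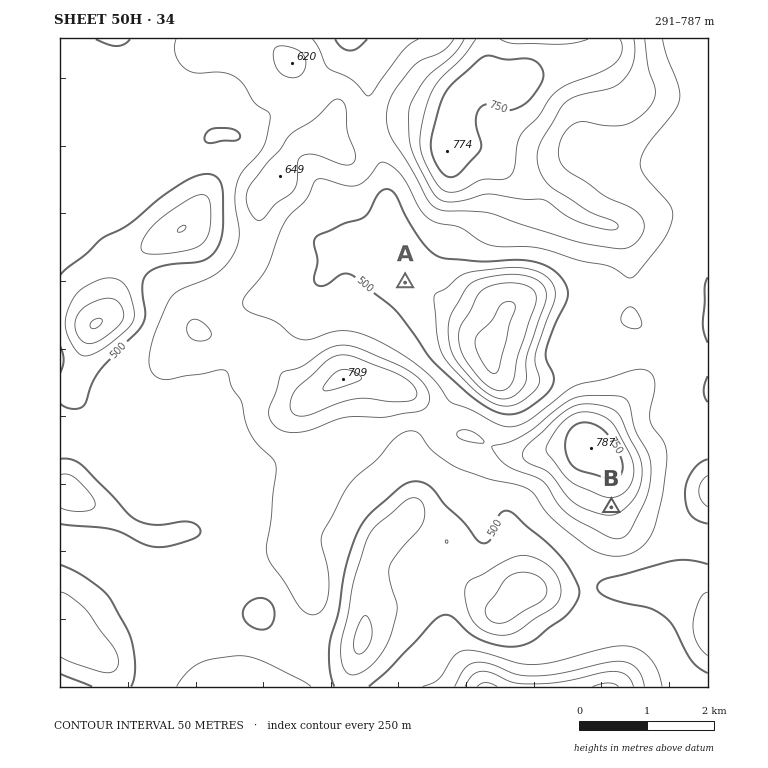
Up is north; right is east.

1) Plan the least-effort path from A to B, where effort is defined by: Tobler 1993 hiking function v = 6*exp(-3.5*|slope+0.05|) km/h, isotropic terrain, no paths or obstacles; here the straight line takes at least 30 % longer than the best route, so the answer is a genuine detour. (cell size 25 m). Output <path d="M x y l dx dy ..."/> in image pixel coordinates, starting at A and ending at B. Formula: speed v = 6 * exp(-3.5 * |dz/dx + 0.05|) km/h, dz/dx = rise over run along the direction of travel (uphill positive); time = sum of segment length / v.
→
<path d="M405 283l15 30 0 8 38 75 62 62 30 16 14 13 41 20 6 0"/>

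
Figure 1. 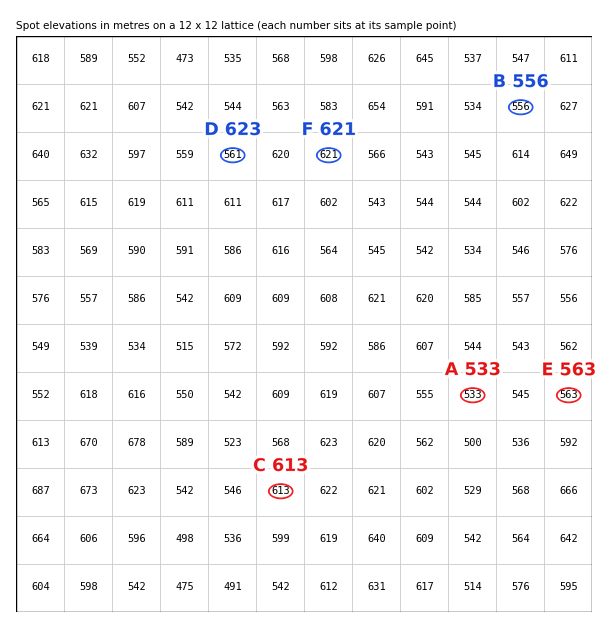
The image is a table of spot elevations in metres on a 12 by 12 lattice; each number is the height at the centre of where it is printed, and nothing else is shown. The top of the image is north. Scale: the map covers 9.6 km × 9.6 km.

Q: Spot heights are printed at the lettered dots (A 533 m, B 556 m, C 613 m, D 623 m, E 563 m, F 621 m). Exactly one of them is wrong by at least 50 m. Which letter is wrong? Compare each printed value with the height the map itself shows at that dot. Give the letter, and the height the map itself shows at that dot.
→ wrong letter D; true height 561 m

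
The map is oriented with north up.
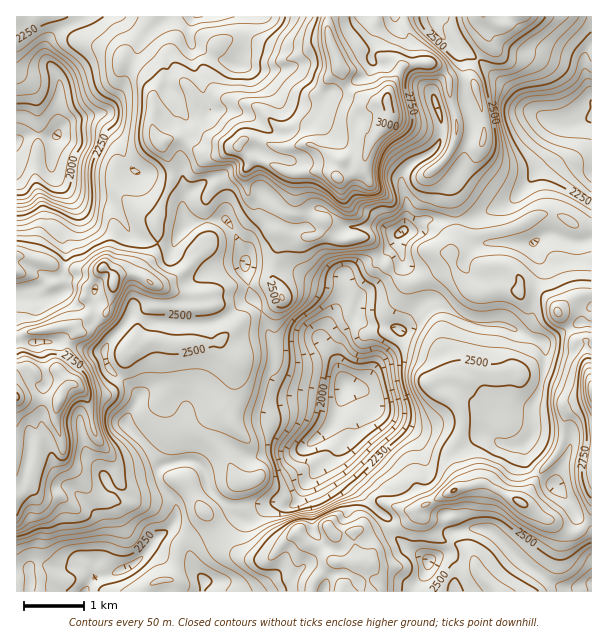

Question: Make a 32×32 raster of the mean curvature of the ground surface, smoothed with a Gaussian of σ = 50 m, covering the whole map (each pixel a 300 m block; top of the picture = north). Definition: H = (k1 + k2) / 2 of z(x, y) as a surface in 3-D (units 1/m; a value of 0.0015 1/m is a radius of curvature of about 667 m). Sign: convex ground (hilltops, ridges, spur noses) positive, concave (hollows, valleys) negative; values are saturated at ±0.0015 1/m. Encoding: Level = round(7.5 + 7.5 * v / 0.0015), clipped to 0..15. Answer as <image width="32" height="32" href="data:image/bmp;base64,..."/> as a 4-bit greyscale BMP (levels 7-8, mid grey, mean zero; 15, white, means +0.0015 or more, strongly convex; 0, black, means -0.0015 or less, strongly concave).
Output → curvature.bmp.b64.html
<image width="32" height="32" href="data:image/bmp;base64,Qk12AgAAAAAAAHYAAAAoAAAAIAAAACAAAAABAAQAAAAAAAACAAATCwAAEwsAABAAAAAAAAAAAAAAABEREQAiIiIAMzMzAERERABVVVUAZmZmAHd3dwCIiIgAmZmZAKqqqgC7u7sAzMzMAN3d3QDu7u4A////AGqJV6y6JEV31XeUWmmohGRYVmUIhWmtdluLmyR8hieoR0RXoaeJeciWaJNYi3Jnt5eKiJM3iVWvb61Xp0IFjatcbIu6V+ZVEUyZTPNXWvxTmoWXqDpXqHZFaaRe+s7CGWlJOYWdKq+XNXiac5zDeDpY5F2UVGlIQpZHm2lmZTxHRvH2J5iGuoUHVXlopldDk0TQ8EmIeaS6hIUldqd5Y6O186pJhnimd5V2JpqneEXGYr93Rnd3p4aUJEn5iIiTicn5RJeHeLiYlGQ4uZmbsYxARAjImpmZl1WLV6mIiXCYz76wl2ZplZQVmcJ8lVJUd1KYnCh5l5XIZIaoZyZVfPVFGz8Il6pS/aZ0imSsq4irpmefn4dZWadyKZmYp3mld52I+pgqmAaXlBayqYirV4eIRmYmWMtGmcv/YqqWVTVVe8Rqa4JieXd3NyBUZovIvE5RiJiVxIlpE9GlmaZTm7k4BKtltWaQWU2vsMeYdkh2dkfLQpWh2OqsjxC/SnlndnpVjGy2ntaZuX5UI7vXeZlYBZh+l3fYVnV56qD25HRXaUVAfWZlSXd3l91w97IkZpsppm5Za8lopXv4Ma10NnWpB5tqe4hUdmuTqQaeJ5q1cEh9eKaENqYuo23/JZualKTLioa0m4eYf0iFoTjGR2aIZmiHdqmmR39mekRbmpeH"/>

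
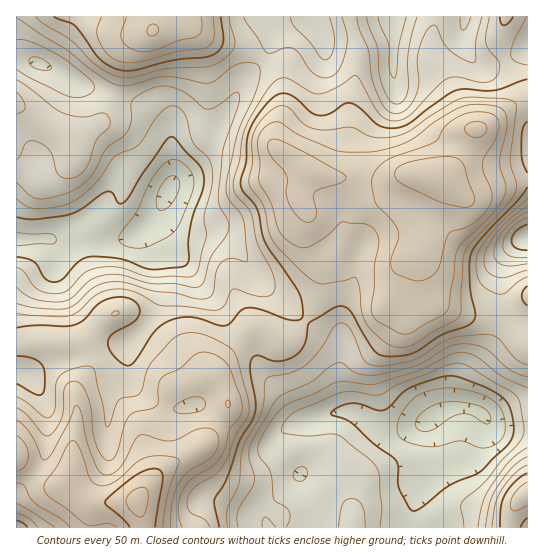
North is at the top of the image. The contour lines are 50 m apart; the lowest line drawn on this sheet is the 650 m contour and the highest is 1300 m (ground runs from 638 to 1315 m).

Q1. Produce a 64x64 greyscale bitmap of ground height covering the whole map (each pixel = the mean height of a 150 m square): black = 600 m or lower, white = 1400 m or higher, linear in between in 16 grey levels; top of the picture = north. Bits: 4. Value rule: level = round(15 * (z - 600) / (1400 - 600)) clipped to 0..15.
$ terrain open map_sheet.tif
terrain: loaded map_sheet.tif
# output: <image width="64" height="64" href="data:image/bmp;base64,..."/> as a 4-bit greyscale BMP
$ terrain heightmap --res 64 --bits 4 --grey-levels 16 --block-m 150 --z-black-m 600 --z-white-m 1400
<image width="64" height="64" href="data:image/bmp;base64,Qk12CAAAAAAAAHYAAAAoAAAAQAAAAEAAAAABAAQAAAAAAAAIAAATCwAAEwsAABAAAAAAAAAAAAAAABEREQAiIiIAMzMzAERERABVVVUAZmZmAHd3dwCIiIgAmZmZAKqqqgC7u7sAzMzMAN3d3QDu7u4A////AHiZmqu7u7zd3LqZmYdmVVVVVUREVVVEMzMzMzREV3iHiZqqu8zMzN3cupmIh2ZVVVVVRERVVUQzMzMzRERWeIiaqru8zMzN3dy6mIiHdlVVVVRERFVVRDMzMzNERFZ4mKq7u8zMzN3d3cqYiId2ZVVVREREVVVEMzMzMzREVniZqrvMzMzMzd3dy6mIh3dlVVREREVVVEQzMzMzM0RFeImqu8zMy7vM3d3LqZiId2ZVVERERVRERDMzIjMzM0VniLu7vMzLurvM3cu6mZh3ZlVEREREREREMzMiIjMzNFZ4u7u8zLuqq7zMzLuqmYdmVUREREREREQzMyIiIiMzRWfLurvMuqmqu7zLu7uph2VUREREREREQzMzIiIiIiNEVsu6q7y6mZqru7u7u7qXZVREREREREQzMyIiIiIiIjRFu6qru7qZmqu7qru7uph1VEREREREQzMiIiIiIiIiI0S7qaq7qpmaqqqqqru6mHZUREREREQzMiIhEREiIREiNLqpmqupmJmqqqqqqqqph2VEQzMzMzMiIiERERERERI0qpmZq6mYmaqqqqqqqqmYZURDMzMzMiIiIREREREREjSpmImqqZiZmZqZmZmqqph2VEQzMzMzMzIhEREREREiNJiIiaqpmImZmZmZmaqqmHZVVEQzMzMzMyIREREREiM0iIiJqqmIiImZqqmZqqqYdmVVVEQzNEQzMiIRERIiM0SHd4mqmYiIiJmqqqqqqZh2ZmZVVEREREQzIiIiIjNERXd3iZmZiIiImZqqqqqph3dmZmZVVVVVVEQzMzMzNEVVd3eImZmIiIiZmZqqqqmHd3d2ZmVVZmZlVURDMzREVWZ3eIiIiIiHiImZmaqqmYd3d3d2ZmZmd3dmZURERFVWZ4iIiIiIiHd4iJmZmpmYiIiIh3dmZmd3iHd2VURFVWZ3iIiIiIiId3eIiZmZmZiIiIiId2ZmZ3iIiIdmVVVmZ3eIiIiIiIh3d3iImZmYiIiIiIh3dmZ3iJmZiHdmZmZ3d4iIiIiIiHd3eIiIiIiIiIiIiHd2ZniJmZmZiHd3d3d3d3d3d4iIiHd3iIiIh3iIiIiIh3d3eJmqqpmZiId3d3d3d3Z3eIiIh3d3d3d3d4iIh3eId3eJmqqqqqmYh3d3d2ZmVWZ3iIiHd3d3dmd3eHd3d4iIeImaqqqqqpmHd3d3VVVEVWd4iId2ZmZmZnd3d3d3iIiIiZqqqqqqmYd3d3hURERFVmd3dmZmVVVmZ3Zmd3iIiIiJmqqqqqqZh3dneERDMzRVZmZlVVVURVZmZmZ3eIiIiImaqqqqqpmHZmZ3RDMzM0RVVURERERFVmZmZneIiZmZiZqqqqqqmYdmZmZDMyIzNEREMzMzM0RWZmZmeImZmZmZmqqru6qph2VVVTMyIiMzMzMyIiIjNFVmZmd4mZmZmZmaqru7qqmHZUREIiIiIjMyIiIiIiM0VVVmZ4mZmZmZmZqqu7u6qYdlRDMiIiIiIiIiIiIiIzRFVWZ4mZqZmZmZmaqru7qpmGVDMiIiIiIiIiIhEiIjNERVZniZqqqZmZmaqqq7uqqZdlMyIiIiIiMiIiEREiM0RFVmeJqqqqmZmZqqqqqqqqqXZDMzMzMyIzMiIRERIjREVWaJmqqqqpmaqqqqqru7uql2RDMzMzMzMzMiEREiNEVVZ4mqqqqqqqqqqqqru7u7qpdlREREQzMzMyIRERIzRVZ3iaqqqqqqqqqqqru7u7u6mHZFVVVEQzMzMiEREiNFZniZqqqqqqqqqqu7u7zMu7qph1VVVVVEMzMyIRERI0VniZqqqqqqqqqqu7vMzMy7uqmIVVVVZVRDMzMhEREjRWeJmqqqu7qqqqu7vMzMzLuqqYhVVWZmZUQzMzIREiNFZ4maqqu7uqqqq7vMzMzMu6qZiFVVZmZlVDMzMiIiM0VWeJqqq7uqqqqqu7vMzMu7qpmHZVVmZmZUREMzIiM0RVZ4mqu6qqqqqqqqu7u7u7uqmYdmVmZmZlVERDMyM0RFVniqu6qqqZmZmZqqqru7u7qph2ZmZmZmVVREQzMzRERWeKqqqpmZmZmZmZmqqru7u6mHZmZmZmZmVURDMzRERFV4mqqZmZmZmIiIiZqqu7u7qYdmZmZmZmZVVEQzNEREVWeZmZmIiIiIh3d4iaq7u7upiGZmZmZmZlVURENERVRFZ4mZmIiIiIh3ZmeImaq7uqmIdmZlVVVVVVRERERFVVVWeImId3eIh3ZVVneImaqqmYh2ZlVVVVVVVURERFVVVVZniId3d3d3ZlRVZ3iJmZmYiGZlVURFVVVVVERVVVVVVWd3d3Z3d3dlREVmd3iIiIiIZVVEREVVZmVVVVVWZVVVZnd3ZmZndmVERWZnd3d3d4hVREREVWZ3d2ZmZmZmVVVmZmZmZmZ2ZURFZmZ2ZmZ3d0REREVWd4iId3d3dmZlVWZmZmVVZmZVREVmZmZmZnd3REREVWd4iZmIiHd3d2ZmZmZmVVVWZlVERWZmZmZmd3ZERFVmd4mZmZmZiIiHdmZmZmZVVVZmVERFZmZlVmd3ZlRVVmd4iZmqqqmZmYh2ZmVVVVVFVmZUREVmZlVWZ3dmVVZmd4iZmaqqqqmZmHZmZVVVVEVWZVRERVZlVVZnd3ZVZnd3iJmZqqqqqqmYdmZVVVVERVZlRDNFVmVVVWd3dmZnd4iIiZmqqqqqqZh2ZVVVVERFVmVEM0RVZVVVZ3h3"/>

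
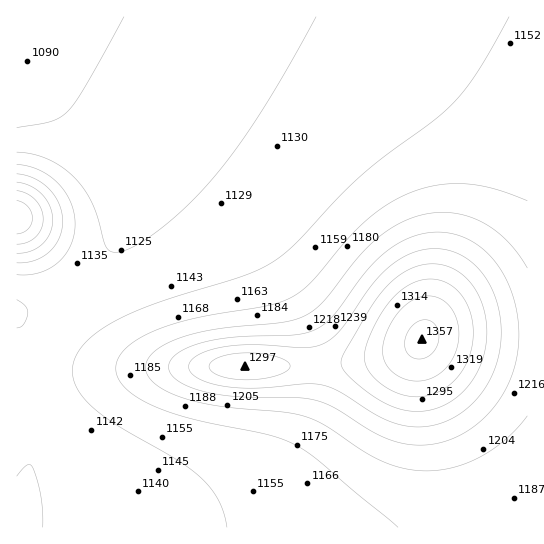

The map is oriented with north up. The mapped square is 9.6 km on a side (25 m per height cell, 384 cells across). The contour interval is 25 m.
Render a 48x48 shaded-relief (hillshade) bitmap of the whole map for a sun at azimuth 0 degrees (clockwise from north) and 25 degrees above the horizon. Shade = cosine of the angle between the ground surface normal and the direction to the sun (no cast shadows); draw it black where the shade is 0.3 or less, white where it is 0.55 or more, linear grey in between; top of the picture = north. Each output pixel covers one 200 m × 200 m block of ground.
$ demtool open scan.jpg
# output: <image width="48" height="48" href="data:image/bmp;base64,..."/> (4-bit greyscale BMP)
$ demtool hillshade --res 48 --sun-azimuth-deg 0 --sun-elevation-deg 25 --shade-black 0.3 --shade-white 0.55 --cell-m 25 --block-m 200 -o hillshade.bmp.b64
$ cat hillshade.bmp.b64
<image width="48" height="48" href="data:image/bmp;base64,Qk32BAAAAAAAAHYAAAAoAAAAMAAAADAAAAABAAQAAAAAAIAEAAATCwAAEwsAABAAAAAAAAAAAAAAABEREQAiIiIAMzMzAERERABVVVUAZmZmAHd3dwCIiIgAmZmZAKqqqgC7u7sAzMzMAN3d3QDu7u4A////AHd3d3d3d3d3d3d3d3d3d3d3d3d3d3d3d3d3d3d3d3d3d3d3d3d3d3d3d3d3d3d3d3d3d3d3d3d3d3d3d3d3d3d3ZmZmd3d3d3d3d3d3d3d3d3d3d3d3d3ZmZmZmZnd3d3d3d3d3d3d3d3d3d3d3dmZmZmZmZmZ3d3d3d3d3d3d3d3d3d3d2ZmZlVVVVVmZnd3d3d3d3d3d3d2ZmZmZmZmZVVVVVVWZmd3d3d3d3d2ZmZmZmZmZmZlVVRERERVZmd3d3d3d2ZmZmZmZmZmZVVVVERDM0RFVmZ3d3d3ZmZmVVVVVVVVVVVUREMzMzREVWZ3d3d2ZmZVVUREMzNERERERDMzMzNEVWZnd3d2ZmVVRDMiIiIiMzNEMzMyIjM0VWZnd3d2ZmVUQyIQAAABIjM0QzMzMzM0VWZod3d3dmZVRDIQAAABIjREREMzMzNEVWZoh3d3d3d2ZlVEMzM0RVVVVVRERERFVWZ4iIiIiIiIiZmZqqqZmIiHd2ZVVVVVVmZ4iIiIiZmaq8ze7u7ty7qZiHd2ZmZmZmd4iIiJmZqqvM3u///+3Mu6mZiId3d3d3d4iIiJmZqqu8zd7u7d3Mu6qpmZiIiHd3d4iIiJmZmqq7vMzMzMu7u6qqqqqZmIiIiHd4iImZmaqqqru7u7qqqqqqqqqqqZmIiGZ3eIiZmZmZqqqqqqqqqqqru7u7qqmZiFVWd4iImZmZmZmZmZmZqqqru8zLu6qZmDNFZ3iIiIiZmZmZmZmZmaqrvMzMu7qpmBI0VniIiIiIiIiIiJmZmaqrvMzMy7qpmQEjVneIiIiIiIiIiIiJmZqrvMzMy7qpmQEjVneIiIiIiIiIiIiImZqqu8zMy7qpmSI1ZneIiIiIiIiIiIiIiZmqu7vLu7qpmVVmd4iIiIiIiIiIiIiIiZmaq7u7u6qpmZmZiIiIiIiIiIiIiIiIiJmZqqu7qqqZmMy6qYiIiIiIiIiIiIiIiImZmqqqqqmZmP7cqZiIiIiIiIiIiIiIiIiZmZqqqZmZiP7cupiIiIiIiIiIiIiIiIiJmZmZmZmYiP7bqZiIiIiIiIiIiIiIiIiIiZmZmZmIiN3LqYiIiIiIiIiIiIiIiIiIiImZmIiIiMuqmIiIiIiIiIiIiIiIiIiIiIiIiIiIiKqZiIiIiIiIiIiIiIiIiIiIiIiIiIiIiJmYiIiIiIiIiIiIiIiIiIiIiIiIiIiIiIiIiIiIiIiIiIiIiIiIiIiIiIiIiIiIiIiIiIiIiIiIiIiIiIiIiIiIiIiIiIiIiIiIiIiIiIiIiIiIiIiIiIiIiIiIiIiIiIiIiIiIiIiIiIiIiIiIiIiIiIiIiIiIiIiIiIiIiIiIiIiIiIiIiIiIiIiIiIiIiIiIiIiIiIiIiIiIiIiIiIiIiIiIiIiIiIiIiIiIiIiIiIiIiIiIiIiIiIiIiIiIiIiIiIiIiIiIiIiIiIiIiIiIiIiIiIiIiIiIiIiIiIiIiIiIiIiIiIiIiIiIiIiIiIiIiIiIiIiIiIiIiIiIiIiIiIiIiIiIiA=="/>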